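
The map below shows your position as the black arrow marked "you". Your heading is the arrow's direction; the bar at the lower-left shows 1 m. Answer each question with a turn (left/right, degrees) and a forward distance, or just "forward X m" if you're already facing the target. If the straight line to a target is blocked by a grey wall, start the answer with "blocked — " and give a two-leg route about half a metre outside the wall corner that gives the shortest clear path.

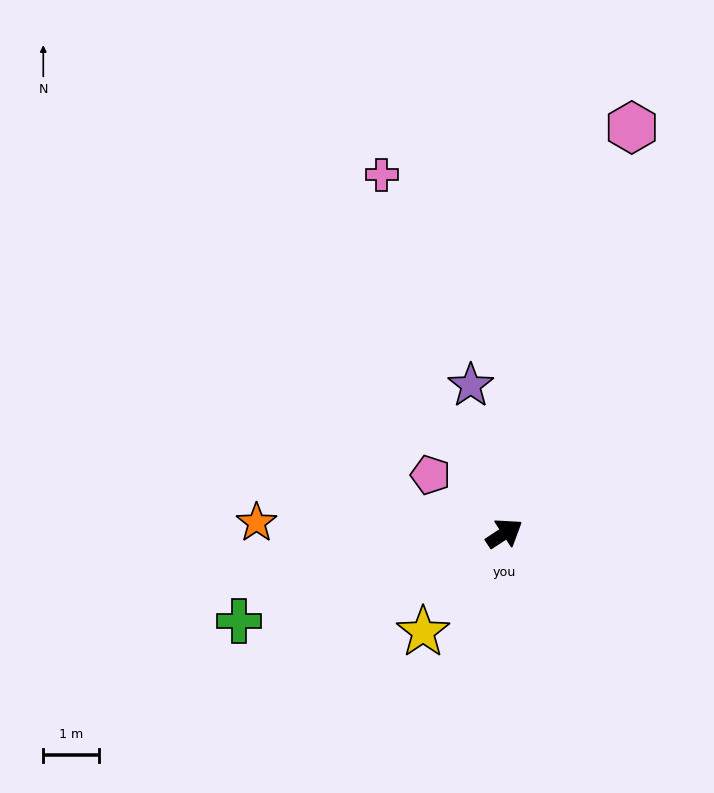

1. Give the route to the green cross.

turn left 165°, forward 5.1 m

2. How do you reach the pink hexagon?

turn left 39°, forward 7.7 m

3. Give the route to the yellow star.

turn right 163°, forward 2.3 m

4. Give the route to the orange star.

turn left 144°, forward 4.5 m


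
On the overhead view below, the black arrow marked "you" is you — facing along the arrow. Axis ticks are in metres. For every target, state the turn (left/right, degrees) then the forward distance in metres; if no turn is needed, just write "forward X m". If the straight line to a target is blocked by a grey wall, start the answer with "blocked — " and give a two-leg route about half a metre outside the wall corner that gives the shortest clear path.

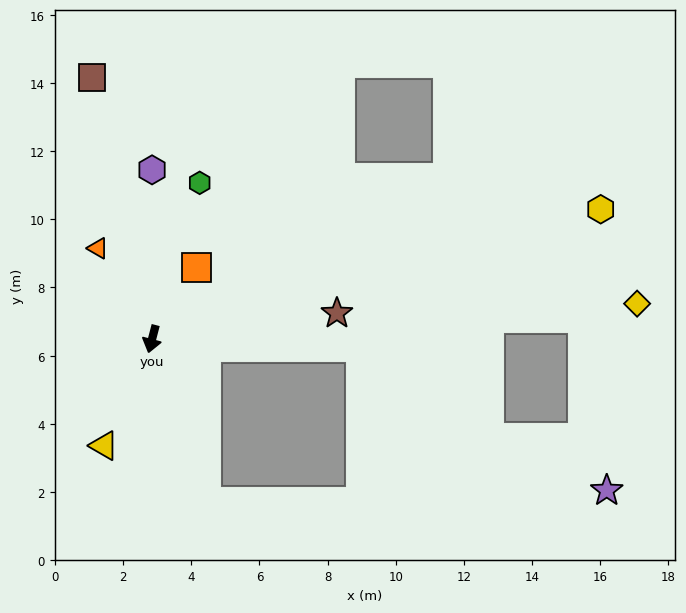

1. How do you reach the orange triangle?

turn right 135°, forward 3.1 m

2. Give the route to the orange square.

turn left 163°, forward 2.5 m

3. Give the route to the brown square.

turn right 152°, forward 7.9 m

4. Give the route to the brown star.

turn left 113°, forward 5.5 m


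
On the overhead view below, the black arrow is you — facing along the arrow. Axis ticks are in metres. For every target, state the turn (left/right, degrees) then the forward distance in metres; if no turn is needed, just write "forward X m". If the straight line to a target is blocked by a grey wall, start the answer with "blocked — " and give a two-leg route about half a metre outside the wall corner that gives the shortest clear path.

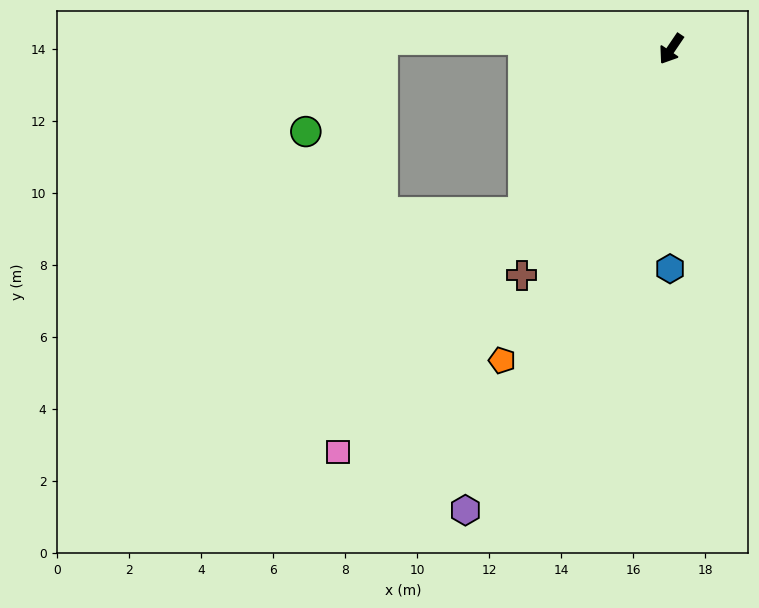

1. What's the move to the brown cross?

forward 7.5 m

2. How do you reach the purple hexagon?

turn left 10°, forward 14.0 m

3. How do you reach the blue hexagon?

turn left 34°, forward 6.1 m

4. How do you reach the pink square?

turn right 5°, forward 14.5 m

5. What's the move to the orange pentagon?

turn left 6°, forward 9.8 m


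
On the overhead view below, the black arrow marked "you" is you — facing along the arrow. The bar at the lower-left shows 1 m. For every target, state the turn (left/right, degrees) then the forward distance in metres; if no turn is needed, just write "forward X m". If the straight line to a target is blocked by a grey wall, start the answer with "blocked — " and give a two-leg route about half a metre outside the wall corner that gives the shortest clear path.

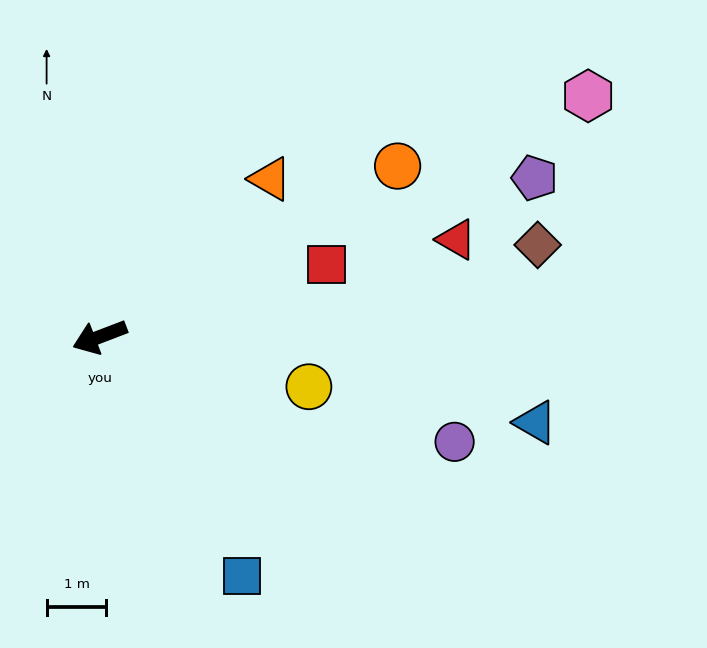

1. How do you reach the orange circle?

turn right 171°, forward 5.7 m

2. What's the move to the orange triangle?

turn right 158°, forward 3.9 m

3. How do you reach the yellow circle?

turn left 146°, forward 3.6 m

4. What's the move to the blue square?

turn left 100°, forward 4.7 m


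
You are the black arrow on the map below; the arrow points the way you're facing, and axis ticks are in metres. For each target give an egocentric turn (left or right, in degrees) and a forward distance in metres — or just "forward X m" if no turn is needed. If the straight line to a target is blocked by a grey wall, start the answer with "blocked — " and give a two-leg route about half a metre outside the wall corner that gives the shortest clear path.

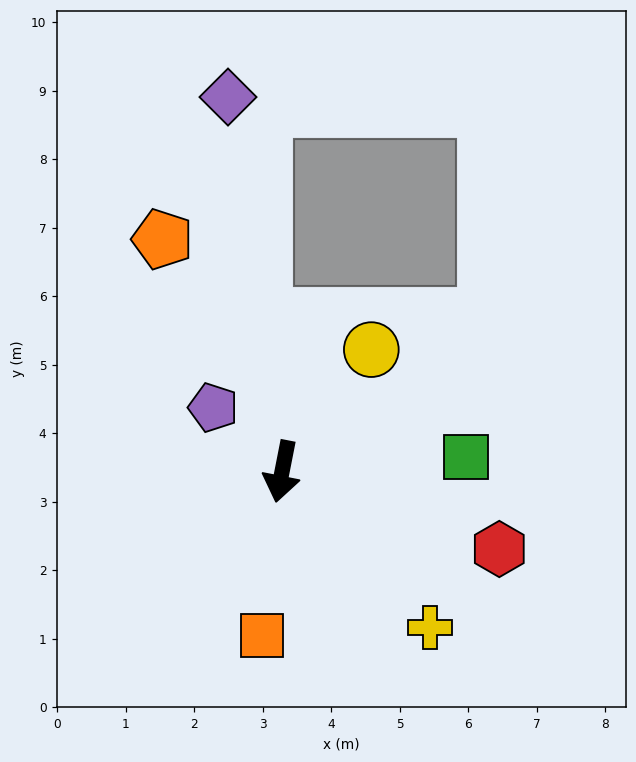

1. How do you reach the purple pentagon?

turn right 122°, forward 1.4 m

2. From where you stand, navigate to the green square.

turn left 106°, forward 2.7 m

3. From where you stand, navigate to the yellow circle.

turn left 155°, forward 2.2 m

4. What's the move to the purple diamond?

turn right 161°, forward 5.5 m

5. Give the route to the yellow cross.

turn left 55°, forward 3.1 m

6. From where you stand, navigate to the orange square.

turn left 4°, forward 2.4 m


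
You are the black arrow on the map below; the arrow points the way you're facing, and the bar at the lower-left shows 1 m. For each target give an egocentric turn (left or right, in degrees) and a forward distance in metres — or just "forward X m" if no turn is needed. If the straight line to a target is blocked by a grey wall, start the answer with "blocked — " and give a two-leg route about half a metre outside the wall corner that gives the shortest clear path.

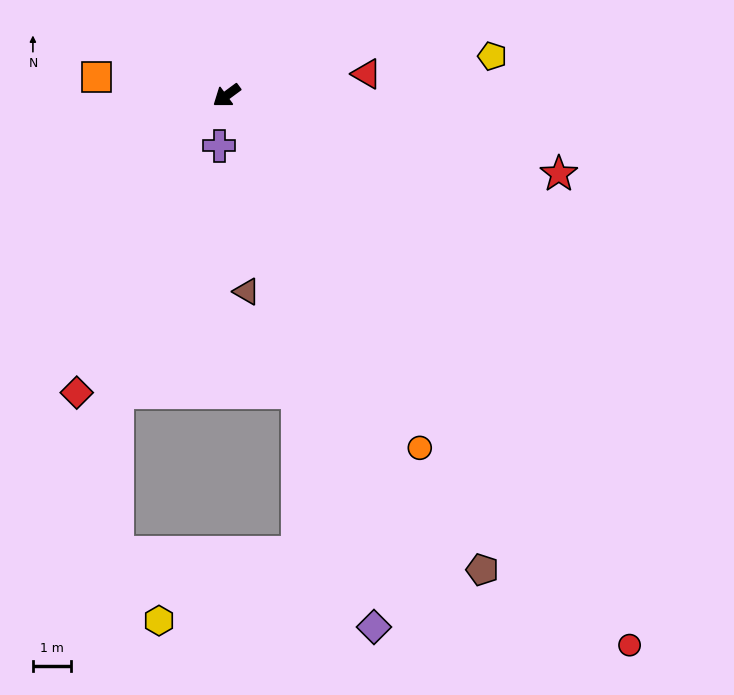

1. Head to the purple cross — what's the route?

turn left 45°, forward 1.3 m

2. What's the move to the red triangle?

turn left 152°, forward 3.7 m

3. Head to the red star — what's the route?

turn left 130°, forward 8.9 m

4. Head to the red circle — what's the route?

turn left 90°, forward 17.7 m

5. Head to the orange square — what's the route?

turn right 44°, forward 3.4 m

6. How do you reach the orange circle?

turn left 82°, forward 10.5 m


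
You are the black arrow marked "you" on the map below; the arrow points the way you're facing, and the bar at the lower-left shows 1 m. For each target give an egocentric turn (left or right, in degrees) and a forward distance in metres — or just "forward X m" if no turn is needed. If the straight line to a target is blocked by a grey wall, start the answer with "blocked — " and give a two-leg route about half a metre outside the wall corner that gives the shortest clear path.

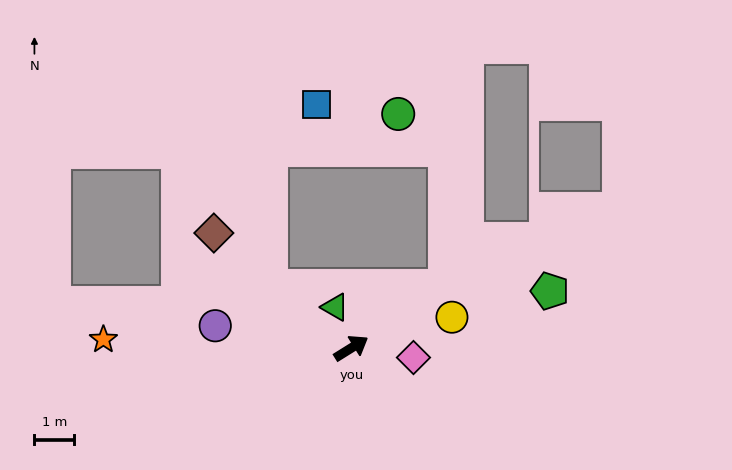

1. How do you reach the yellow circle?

turn right 15°, forward 2.6 m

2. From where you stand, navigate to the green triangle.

turn left 80°, forward 1.1 m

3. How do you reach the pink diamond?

turn right 41°, forward 1.6 m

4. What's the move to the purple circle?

turn left 139°, forward 3.5 m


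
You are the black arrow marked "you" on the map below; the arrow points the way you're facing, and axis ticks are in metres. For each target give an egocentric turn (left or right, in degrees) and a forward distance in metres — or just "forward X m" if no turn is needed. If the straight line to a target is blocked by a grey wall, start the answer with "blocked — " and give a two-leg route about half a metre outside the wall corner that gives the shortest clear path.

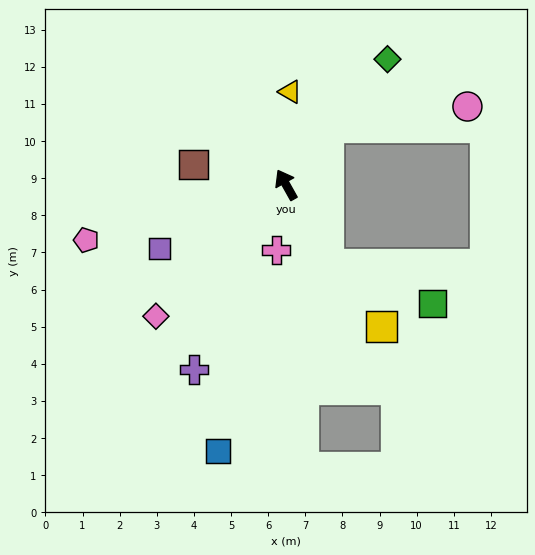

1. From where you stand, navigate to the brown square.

turn left 49°, forward 2.6 m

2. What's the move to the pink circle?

blocked — turn right 65°, forward 1.9 m, then turn right 46°, forward 3.8 m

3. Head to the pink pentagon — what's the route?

turn left 76°, forward 5.6 m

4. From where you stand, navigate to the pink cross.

turn left 142°, forward 1.8 m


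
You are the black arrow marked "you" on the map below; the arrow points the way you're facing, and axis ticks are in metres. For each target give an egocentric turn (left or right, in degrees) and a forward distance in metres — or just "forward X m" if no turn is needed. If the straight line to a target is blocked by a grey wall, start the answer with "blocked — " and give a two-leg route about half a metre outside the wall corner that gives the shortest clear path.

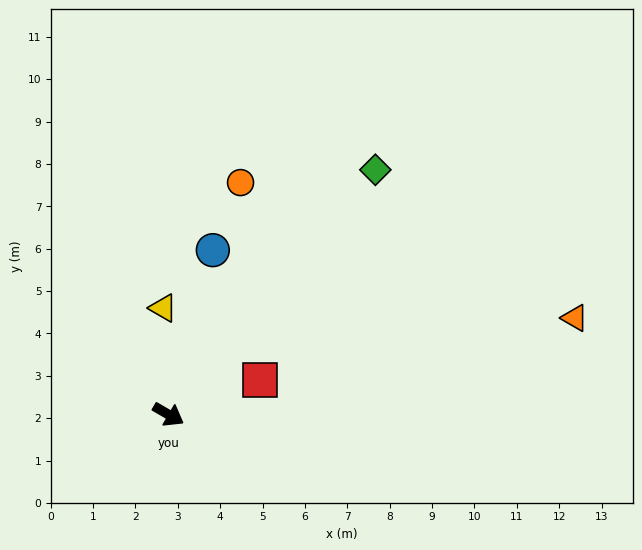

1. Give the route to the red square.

turn left 51°, forward 2.3 m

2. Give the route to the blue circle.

turn left 105°, forward 4.0 m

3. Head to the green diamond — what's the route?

turn left 80°, forward 7.6 m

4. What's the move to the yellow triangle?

turn left 123°, forward 2.5 m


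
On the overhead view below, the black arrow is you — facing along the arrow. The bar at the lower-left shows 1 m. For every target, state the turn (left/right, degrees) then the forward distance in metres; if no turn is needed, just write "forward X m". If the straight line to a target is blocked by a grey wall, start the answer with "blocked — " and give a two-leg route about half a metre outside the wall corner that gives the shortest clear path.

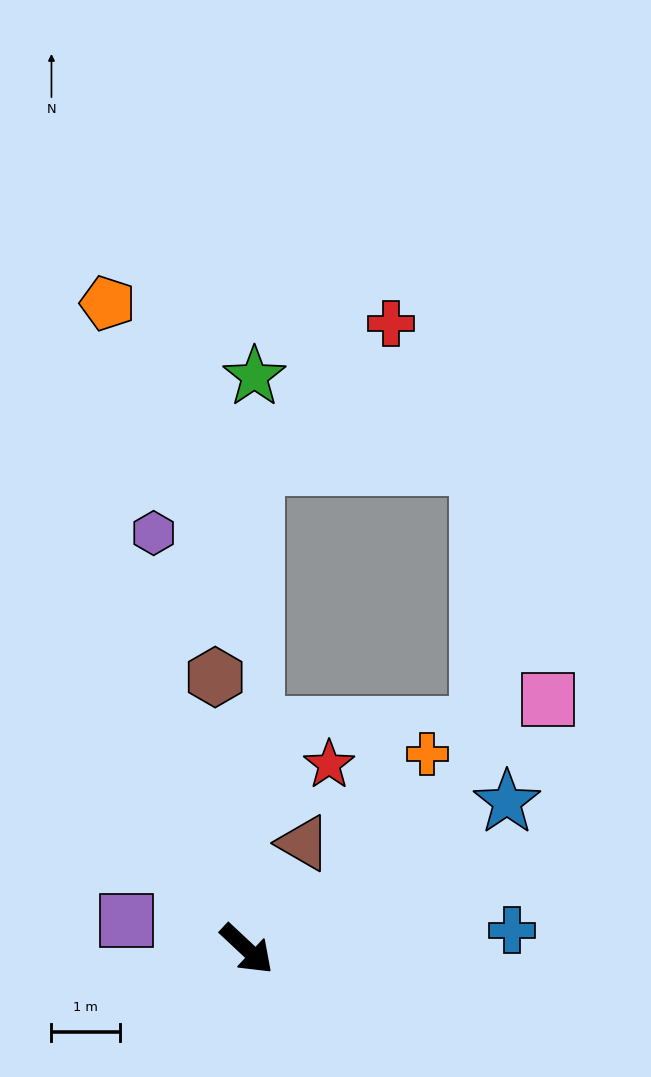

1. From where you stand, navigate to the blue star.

turn left 73°, forward 4.4 m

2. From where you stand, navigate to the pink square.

turn left 83°, forward 5.7 m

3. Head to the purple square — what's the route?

turn right 150°, forward 1.8 m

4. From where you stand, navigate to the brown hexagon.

turn left 140°, forward 4.0 m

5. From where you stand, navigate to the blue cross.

turn left 47°, forward 3.9 m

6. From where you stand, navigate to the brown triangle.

turn left 105°, forward 1.8 m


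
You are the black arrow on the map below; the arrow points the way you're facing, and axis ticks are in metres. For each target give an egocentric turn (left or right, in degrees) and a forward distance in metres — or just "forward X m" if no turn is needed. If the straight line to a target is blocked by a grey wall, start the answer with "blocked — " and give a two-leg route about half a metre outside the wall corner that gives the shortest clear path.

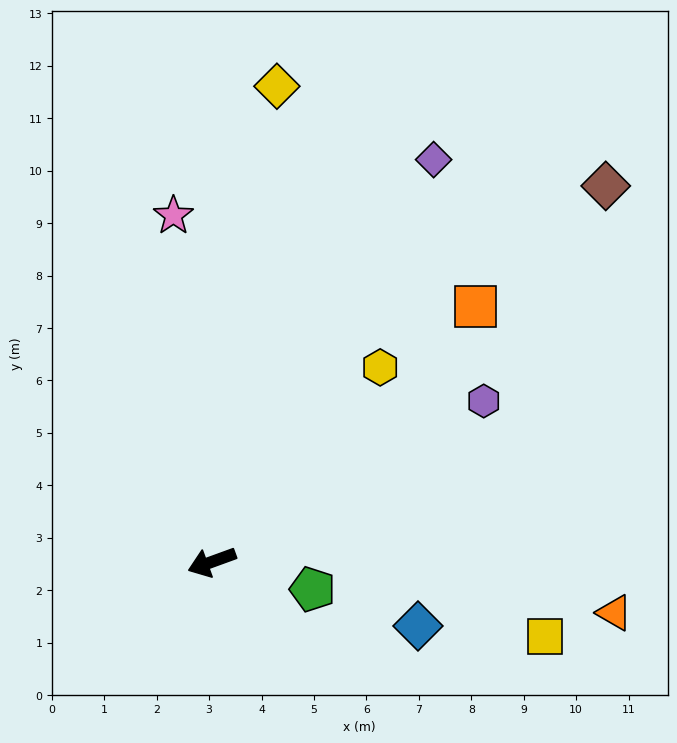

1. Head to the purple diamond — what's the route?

turn right 139°, forward 8.8 m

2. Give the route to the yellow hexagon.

turn right 151°, forward 4.9 m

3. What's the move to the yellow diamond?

turn right 118°, forward 9.2 m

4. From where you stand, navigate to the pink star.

turn right 104°, forward 6.6 m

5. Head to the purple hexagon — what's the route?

turn right 169°, forward 6.0 m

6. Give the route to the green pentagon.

turn left 145°, forward 2.0 m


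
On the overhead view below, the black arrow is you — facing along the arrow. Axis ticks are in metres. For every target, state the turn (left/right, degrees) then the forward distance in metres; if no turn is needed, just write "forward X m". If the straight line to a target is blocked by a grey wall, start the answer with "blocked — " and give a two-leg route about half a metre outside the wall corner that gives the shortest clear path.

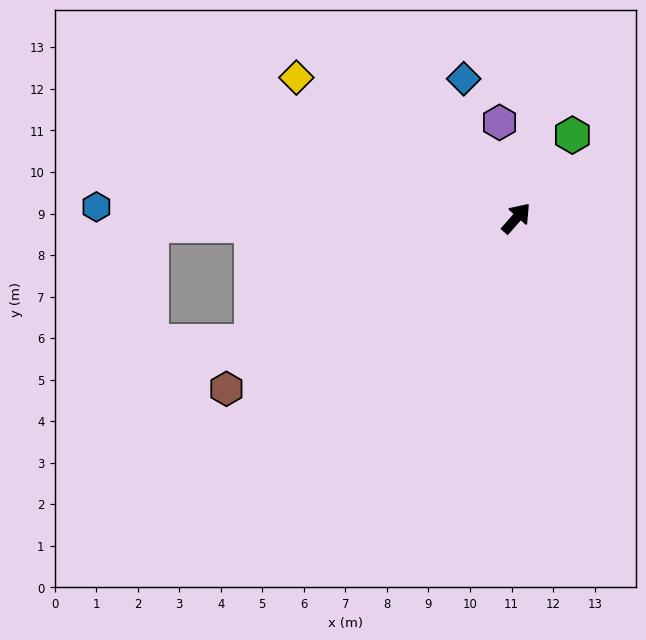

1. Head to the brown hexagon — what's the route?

turn left 162°, forward 8.1 m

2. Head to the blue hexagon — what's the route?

turn left 130°, forward 10.1 m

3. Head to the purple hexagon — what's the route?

turn left 51°, forward 2.3 m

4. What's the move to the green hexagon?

turn left 7°, forward 2.4 m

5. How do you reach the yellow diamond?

turn left 99°, forward 6.3 m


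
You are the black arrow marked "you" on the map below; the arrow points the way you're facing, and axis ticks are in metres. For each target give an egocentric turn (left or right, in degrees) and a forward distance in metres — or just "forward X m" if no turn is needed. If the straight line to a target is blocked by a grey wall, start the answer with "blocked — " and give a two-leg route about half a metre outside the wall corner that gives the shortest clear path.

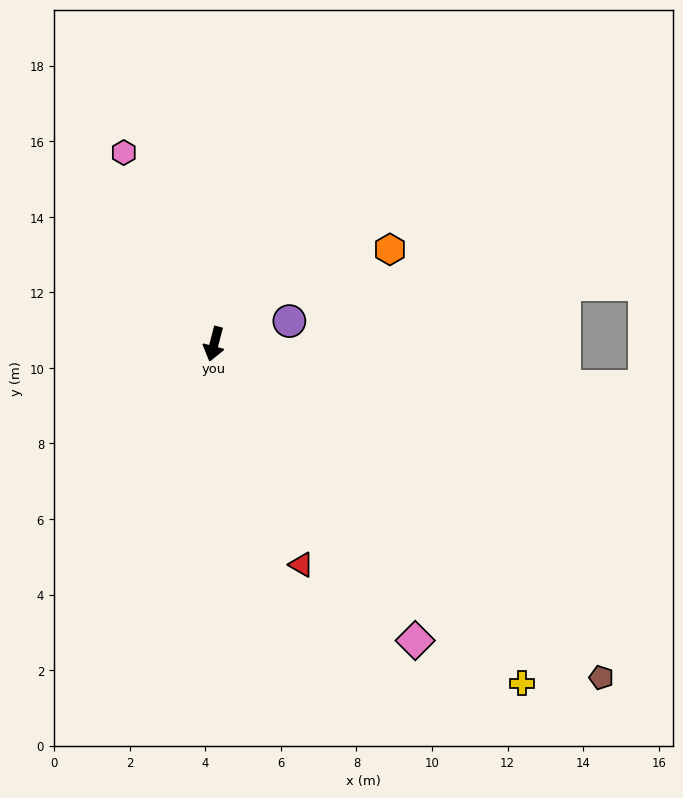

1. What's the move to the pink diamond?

turn left 49°, forward 9.5 m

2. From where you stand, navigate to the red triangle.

turn left 36°, forward 6.3 m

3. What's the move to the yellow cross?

turn left 57°, forward 12.1 m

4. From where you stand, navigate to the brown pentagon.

turn left 64°, forward 13.5 m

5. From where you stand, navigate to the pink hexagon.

turn right 140°, forward 5.6 m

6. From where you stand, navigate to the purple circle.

turn left 122°, forward 2.1 m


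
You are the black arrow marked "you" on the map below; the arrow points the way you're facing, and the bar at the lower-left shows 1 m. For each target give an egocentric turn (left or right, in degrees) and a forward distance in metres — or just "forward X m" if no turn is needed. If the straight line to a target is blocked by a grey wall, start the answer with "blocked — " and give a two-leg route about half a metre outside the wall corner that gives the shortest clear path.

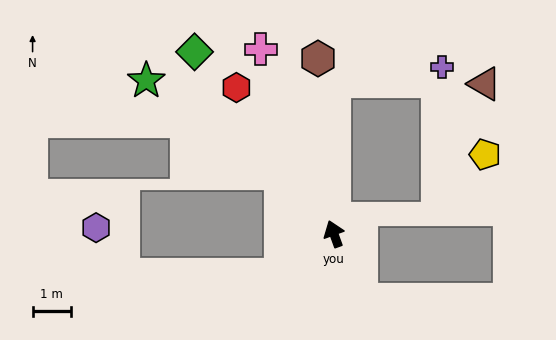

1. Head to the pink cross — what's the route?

forward 5.1 m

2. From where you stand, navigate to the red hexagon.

turn left 14°, forward 4.6 m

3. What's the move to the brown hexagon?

turn right 15°, forward 4.6 m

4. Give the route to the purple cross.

blocked — turn right 20°, forward 3.9 m, then turn right 82°, forward 2.8 m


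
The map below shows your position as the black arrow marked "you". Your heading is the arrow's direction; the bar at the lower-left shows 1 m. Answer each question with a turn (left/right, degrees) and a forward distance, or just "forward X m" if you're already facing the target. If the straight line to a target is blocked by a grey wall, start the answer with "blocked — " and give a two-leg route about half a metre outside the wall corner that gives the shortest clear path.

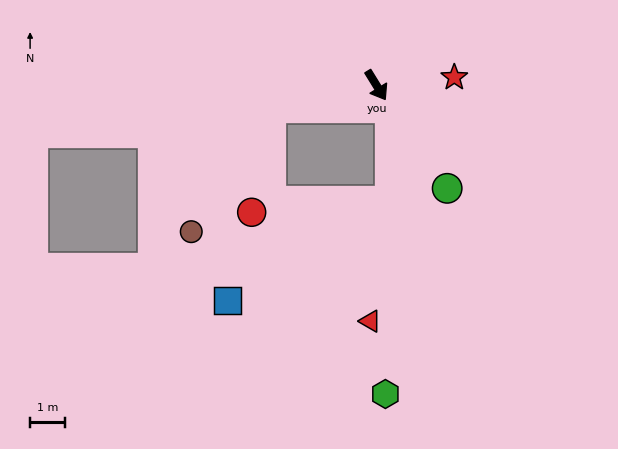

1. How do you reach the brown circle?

blocked — turn right 109°, forward 3.1 m, then turn left 44°, forward 4.2 m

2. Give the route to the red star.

turn left 64°, forward 2.2 m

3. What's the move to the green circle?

turn left 3°, forward 3.5 m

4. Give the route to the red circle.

blocked — turn right 109°, forward 3.1 m, then turn left 67°, forward 3.0 m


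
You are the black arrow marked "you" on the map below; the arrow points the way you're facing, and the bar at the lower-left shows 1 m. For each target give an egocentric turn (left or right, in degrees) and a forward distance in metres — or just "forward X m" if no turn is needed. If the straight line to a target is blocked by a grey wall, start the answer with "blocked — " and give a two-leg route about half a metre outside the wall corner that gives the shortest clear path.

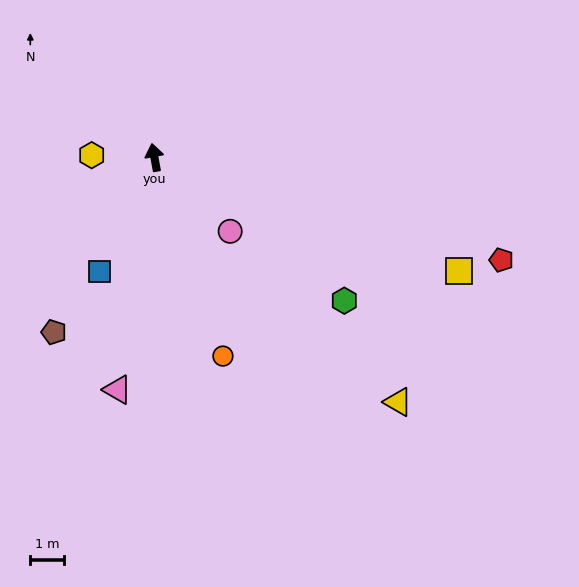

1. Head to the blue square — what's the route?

turn left 144°, forward 3.8 m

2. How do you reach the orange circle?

turn right 171°, forward 6.3 m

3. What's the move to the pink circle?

turn right 145°, forward 3.2 m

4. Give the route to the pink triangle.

turn left 161°, forward 7.0 m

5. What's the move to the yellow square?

turn right 121°, forward 9.7 m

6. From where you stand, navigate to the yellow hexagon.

turn left 78°, forward 1.9 m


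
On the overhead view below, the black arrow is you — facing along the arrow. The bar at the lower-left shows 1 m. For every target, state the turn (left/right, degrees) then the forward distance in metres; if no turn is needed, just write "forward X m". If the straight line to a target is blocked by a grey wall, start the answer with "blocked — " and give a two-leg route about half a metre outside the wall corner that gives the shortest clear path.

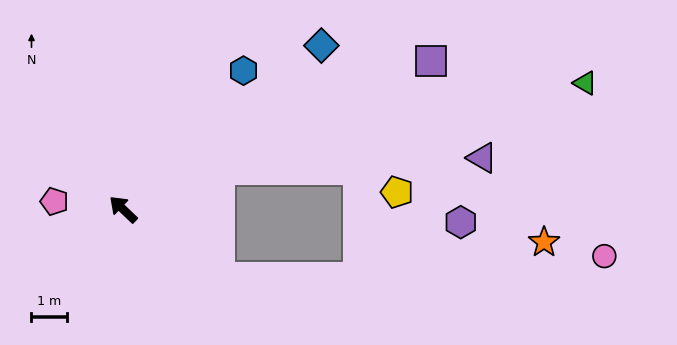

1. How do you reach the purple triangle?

blocked — turn right 114°, forward 2.9 m, then turn right 20°, forward 7.4 m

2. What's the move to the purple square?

turn right 111°, forward 9.6 m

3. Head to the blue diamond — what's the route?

turn right 97°, forward 7.2 m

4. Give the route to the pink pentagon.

turn left 37°, forward 1.9 m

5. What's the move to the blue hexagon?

turn right 87°, forward 5.1 m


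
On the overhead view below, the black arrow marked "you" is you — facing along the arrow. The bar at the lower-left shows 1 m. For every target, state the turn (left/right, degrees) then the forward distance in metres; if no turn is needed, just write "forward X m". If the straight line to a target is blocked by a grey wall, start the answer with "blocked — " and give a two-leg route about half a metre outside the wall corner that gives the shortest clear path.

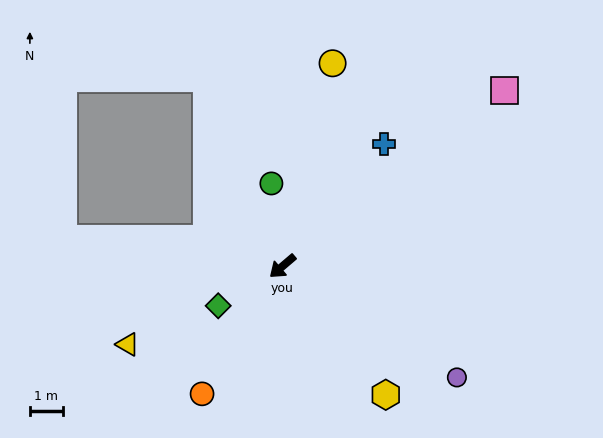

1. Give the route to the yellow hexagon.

turn left 88°, forward 5.0 m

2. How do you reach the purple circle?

turn left 107°, forward 6.2 m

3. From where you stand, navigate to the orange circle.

turn left 17°, forward 4.6 m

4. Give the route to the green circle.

turn right 123°, forward 2.5 m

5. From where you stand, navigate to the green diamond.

turn right 9°, forward 2.3 m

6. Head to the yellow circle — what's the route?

turn right 144°, forward 6.3 m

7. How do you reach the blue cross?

turn right 170°, forward 4.8 m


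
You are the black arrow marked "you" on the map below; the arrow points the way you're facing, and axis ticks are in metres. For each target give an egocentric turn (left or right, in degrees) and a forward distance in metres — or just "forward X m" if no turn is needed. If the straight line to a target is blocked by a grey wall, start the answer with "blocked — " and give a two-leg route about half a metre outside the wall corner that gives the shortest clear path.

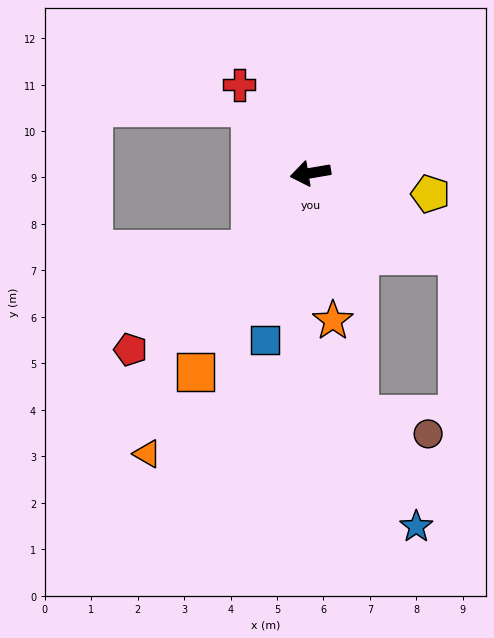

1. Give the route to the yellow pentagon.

turn left 161°, forward 2.6 m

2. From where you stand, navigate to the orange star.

turn left 89°, forward 3.2 m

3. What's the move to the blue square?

turn left 65°, forward 3.7 m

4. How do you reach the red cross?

turn right 61°, forward 2.4 m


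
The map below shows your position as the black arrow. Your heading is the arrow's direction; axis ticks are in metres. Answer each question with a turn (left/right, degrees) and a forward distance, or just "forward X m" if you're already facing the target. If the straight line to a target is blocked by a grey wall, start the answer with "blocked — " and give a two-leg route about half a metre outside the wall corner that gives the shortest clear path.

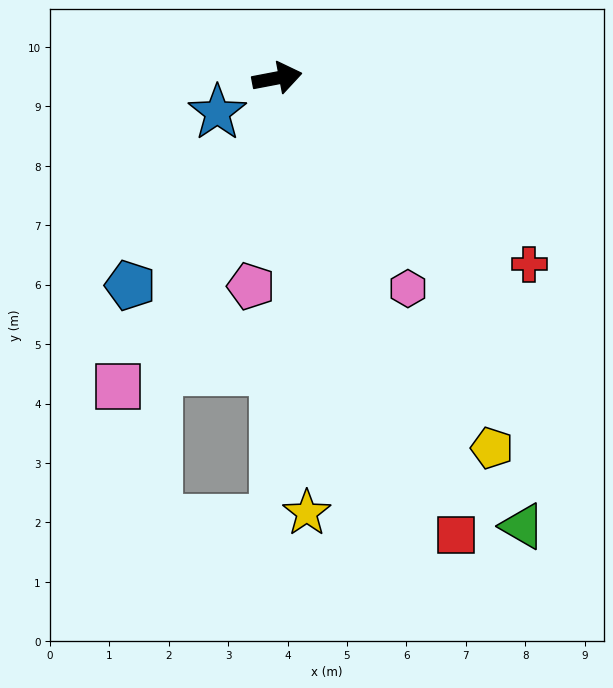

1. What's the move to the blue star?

turn right 161°, forward 1.2 m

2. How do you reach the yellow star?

turn right 97°, forward 7.3 m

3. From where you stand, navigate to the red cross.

turn right 47°, forward 5.3 m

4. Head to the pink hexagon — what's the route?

turn right 69°, forward 4.2 m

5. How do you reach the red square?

turn right 79°, forward 8.3 m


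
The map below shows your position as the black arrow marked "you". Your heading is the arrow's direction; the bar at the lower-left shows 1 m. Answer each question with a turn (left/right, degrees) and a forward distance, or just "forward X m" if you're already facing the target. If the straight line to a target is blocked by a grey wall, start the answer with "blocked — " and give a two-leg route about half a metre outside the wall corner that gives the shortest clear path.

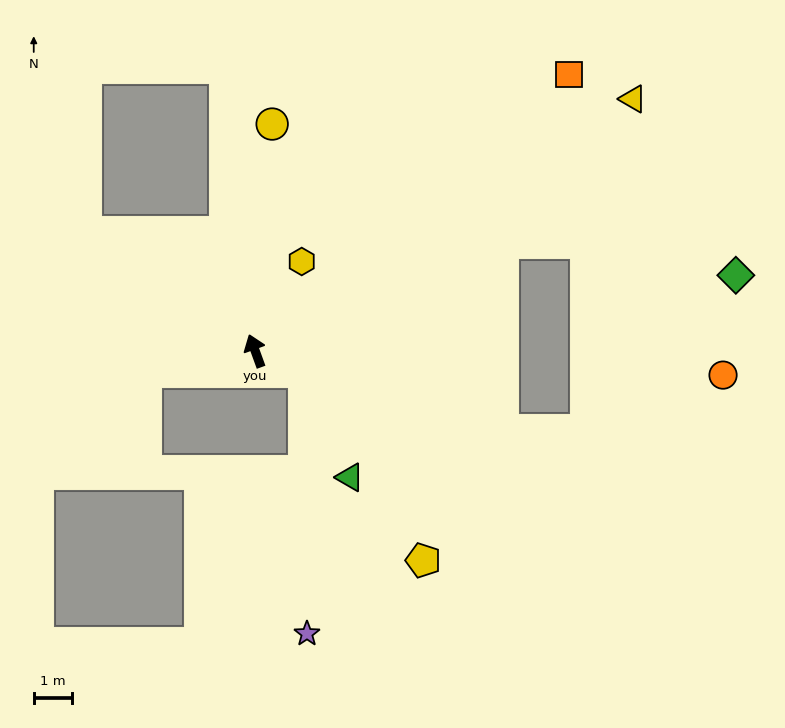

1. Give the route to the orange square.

turn right 69°, forward 10.8 m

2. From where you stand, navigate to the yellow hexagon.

turn right 48°, forward 2.6 m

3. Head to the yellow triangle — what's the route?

turn right 76°, forward 11.8 m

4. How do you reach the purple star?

blocked — turn right 133°, forward 1.4 m, then turn right 66°, forward 6.8 m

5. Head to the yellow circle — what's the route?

turn right 24°, forward 5.9 m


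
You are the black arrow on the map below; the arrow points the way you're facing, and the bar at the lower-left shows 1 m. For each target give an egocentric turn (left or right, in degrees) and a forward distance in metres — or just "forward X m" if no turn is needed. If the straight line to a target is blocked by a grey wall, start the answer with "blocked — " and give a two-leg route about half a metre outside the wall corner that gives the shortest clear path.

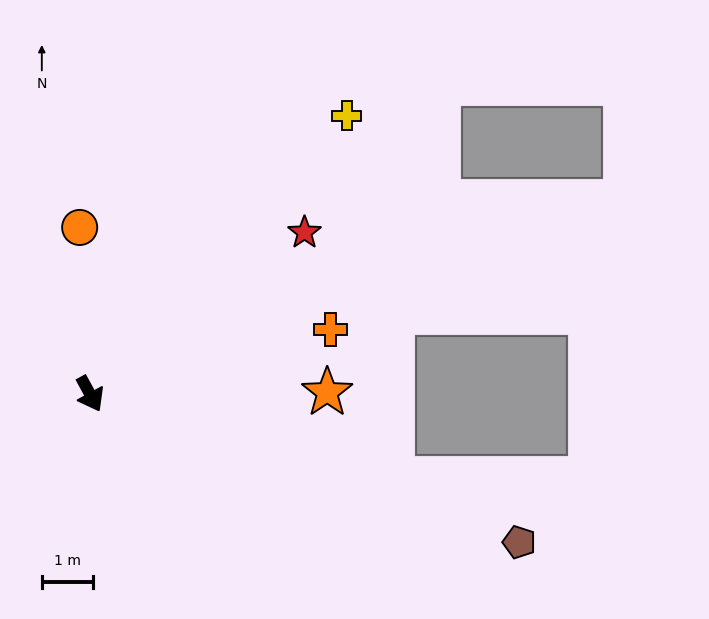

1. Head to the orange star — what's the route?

turn left 62°, forward 4.6 m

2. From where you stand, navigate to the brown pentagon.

turn left 42°, forward 8.9 m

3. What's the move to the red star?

turn left 98°, forward 5.3 m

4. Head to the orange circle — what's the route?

turn left 155°, forward 3.3 m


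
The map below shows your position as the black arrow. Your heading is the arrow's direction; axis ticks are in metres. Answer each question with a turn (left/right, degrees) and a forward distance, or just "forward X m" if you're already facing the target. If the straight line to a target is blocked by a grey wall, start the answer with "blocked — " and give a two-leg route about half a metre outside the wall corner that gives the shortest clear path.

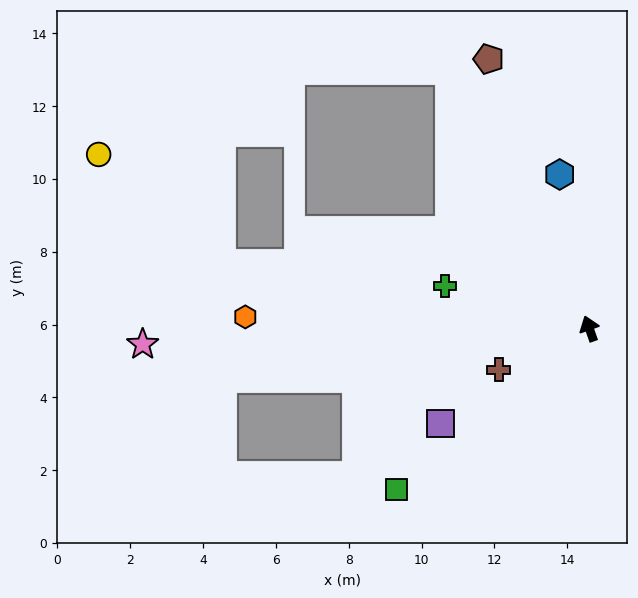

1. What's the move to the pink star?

turn left 73°, forward 12.3 m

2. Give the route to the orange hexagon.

turn left 69°, forward 9.5 m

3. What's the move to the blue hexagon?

turn right 8°, forward 4.3 m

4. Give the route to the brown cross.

turn left 95°, forward 2.7 m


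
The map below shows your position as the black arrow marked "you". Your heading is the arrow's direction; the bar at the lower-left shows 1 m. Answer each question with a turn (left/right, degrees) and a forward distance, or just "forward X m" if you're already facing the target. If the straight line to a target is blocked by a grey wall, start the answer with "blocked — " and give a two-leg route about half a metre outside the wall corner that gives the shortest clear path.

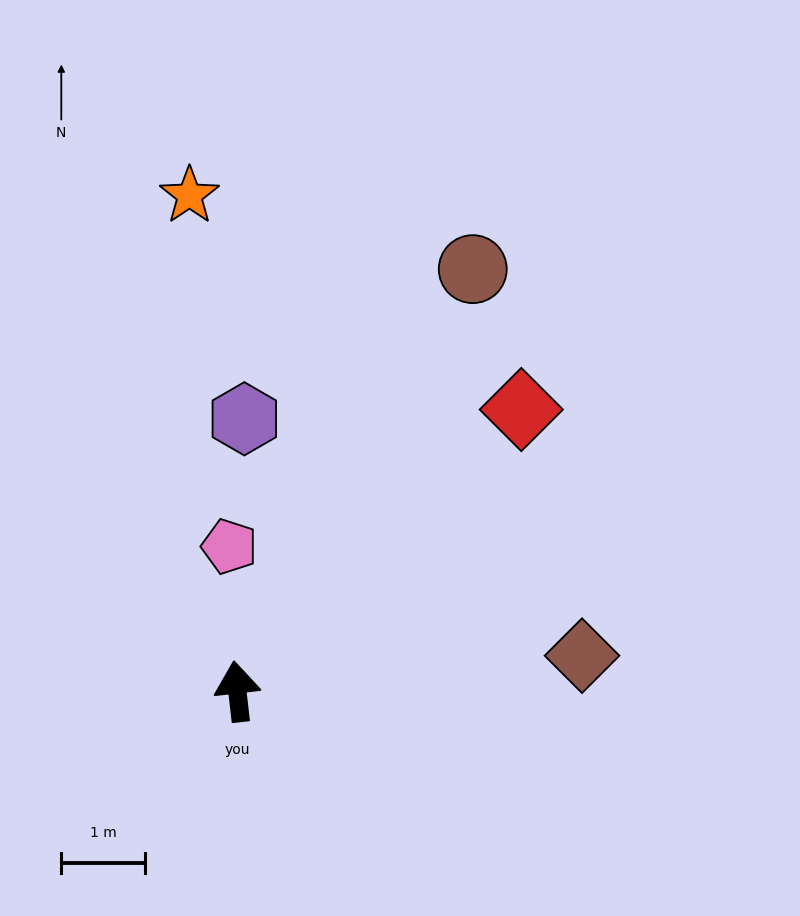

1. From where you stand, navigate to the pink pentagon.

turn right 3°, forward 1.7 m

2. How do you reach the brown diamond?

turn right 91°, forward 4.1 m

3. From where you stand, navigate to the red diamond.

turn right 52°, forward 4.8 m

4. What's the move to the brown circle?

turn right 36°, forward 5.8 m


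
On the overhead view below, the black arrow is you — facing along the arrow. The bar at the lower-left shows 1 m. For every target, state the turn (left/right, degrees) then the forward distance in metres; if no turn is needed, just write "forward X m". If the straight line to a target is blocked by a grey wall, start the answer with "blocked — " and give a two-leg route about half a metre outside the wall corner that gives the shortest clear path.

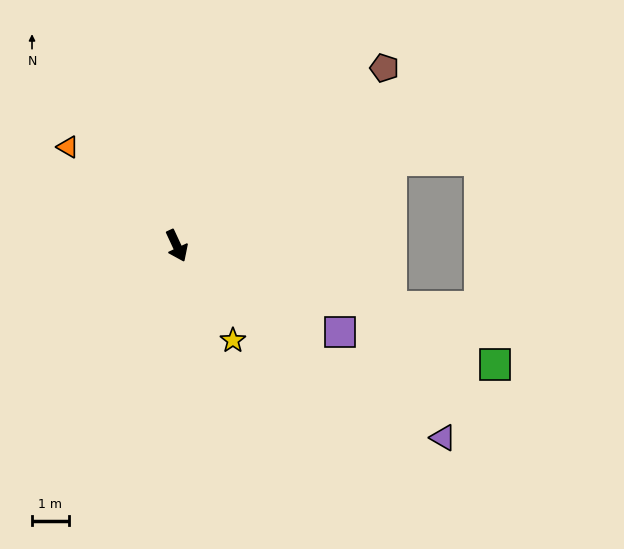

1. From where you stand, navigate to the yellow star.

turn left 6°, forward 3.0 m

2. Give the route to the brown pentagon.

turn left 106°, forward 7.5 m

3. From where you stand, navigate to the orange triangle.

turn right 157°, forward 4.0 m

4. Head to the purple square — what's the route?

turn left 37°, forward 5.0 m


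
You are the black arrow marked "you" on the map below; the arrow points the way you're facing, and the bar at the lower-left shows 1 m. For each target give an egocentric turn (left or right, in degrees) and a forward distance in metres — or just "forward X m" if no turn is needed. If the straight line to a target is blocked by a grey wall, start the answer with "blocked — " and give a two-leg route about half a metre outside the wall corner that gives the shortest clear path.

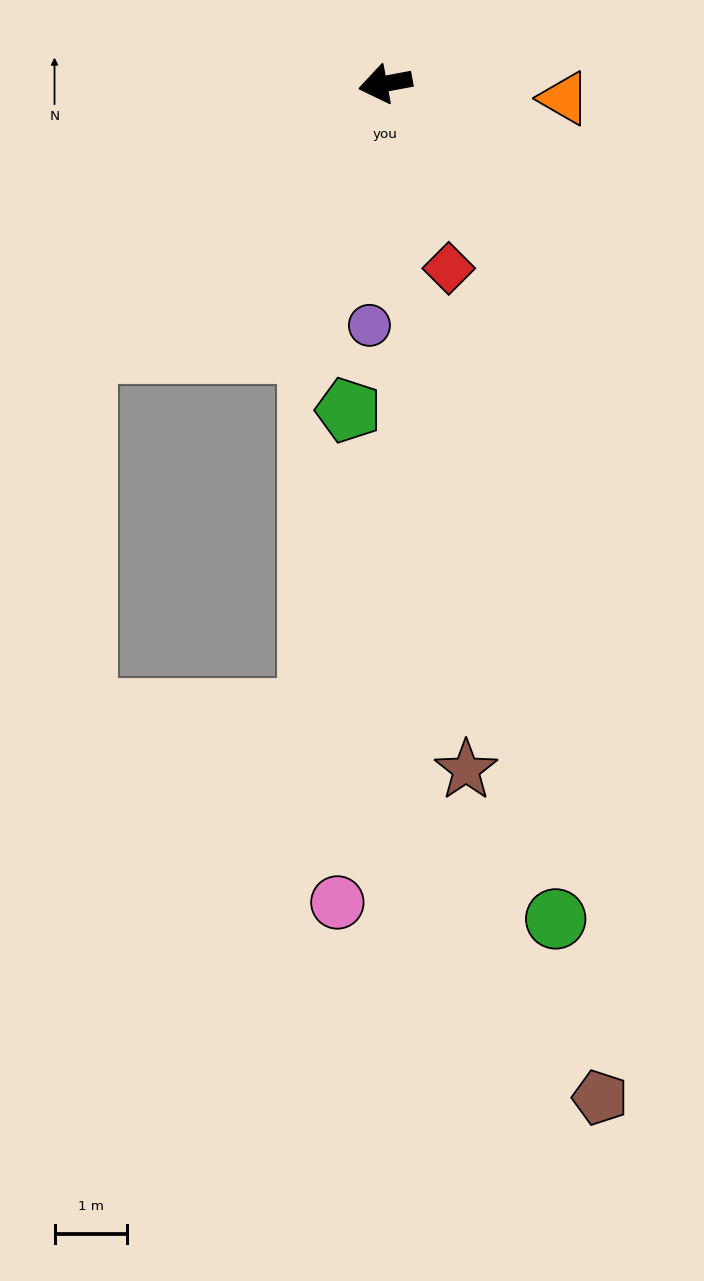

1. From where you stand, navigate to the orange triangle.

turn left 165°, forward 2.5 m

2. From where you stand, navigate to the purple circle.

turn left 76°, forward 3.3 m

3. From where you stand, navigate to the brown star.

turn left 86°, forward 9.5 m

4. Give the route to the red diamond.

turn left 98°, forward 2.7 m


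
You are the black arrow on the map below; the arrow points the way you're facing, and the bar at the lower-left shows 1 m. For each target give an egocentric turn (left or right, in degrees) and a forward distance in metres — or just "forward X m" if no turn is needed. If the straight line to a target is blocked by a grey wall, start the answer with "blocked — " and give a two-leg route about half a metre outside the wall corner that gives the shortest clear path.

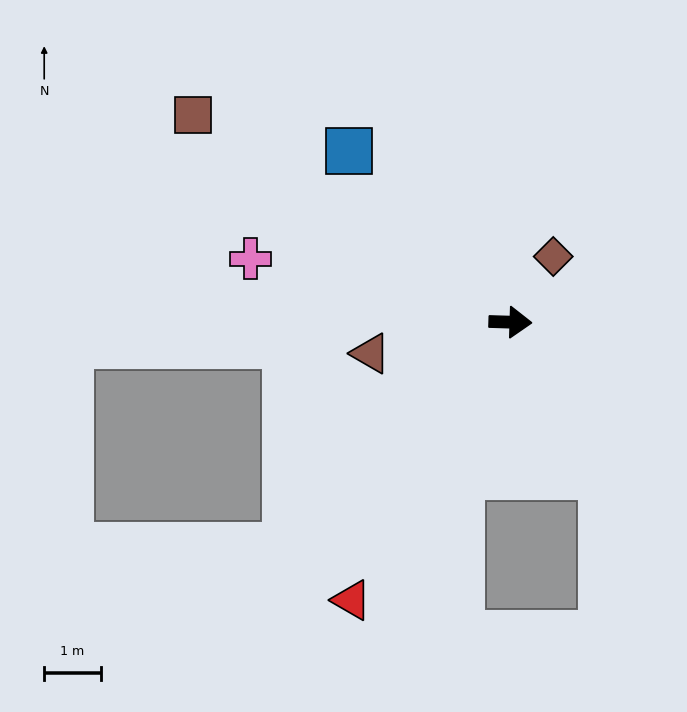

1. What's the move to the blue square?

turn left 135°, forward 4.1 m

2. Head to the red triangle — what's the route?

turn right 118°, forward 5.6 m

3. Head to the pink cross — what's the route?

turn left 168°, forward 4.7 m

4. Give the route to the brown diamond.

turn left 59°, forward 1.4 m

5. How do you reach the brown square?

turn left 149°, forward 6.7 m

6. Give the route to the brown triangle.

turn right 166°, forward 2.5 m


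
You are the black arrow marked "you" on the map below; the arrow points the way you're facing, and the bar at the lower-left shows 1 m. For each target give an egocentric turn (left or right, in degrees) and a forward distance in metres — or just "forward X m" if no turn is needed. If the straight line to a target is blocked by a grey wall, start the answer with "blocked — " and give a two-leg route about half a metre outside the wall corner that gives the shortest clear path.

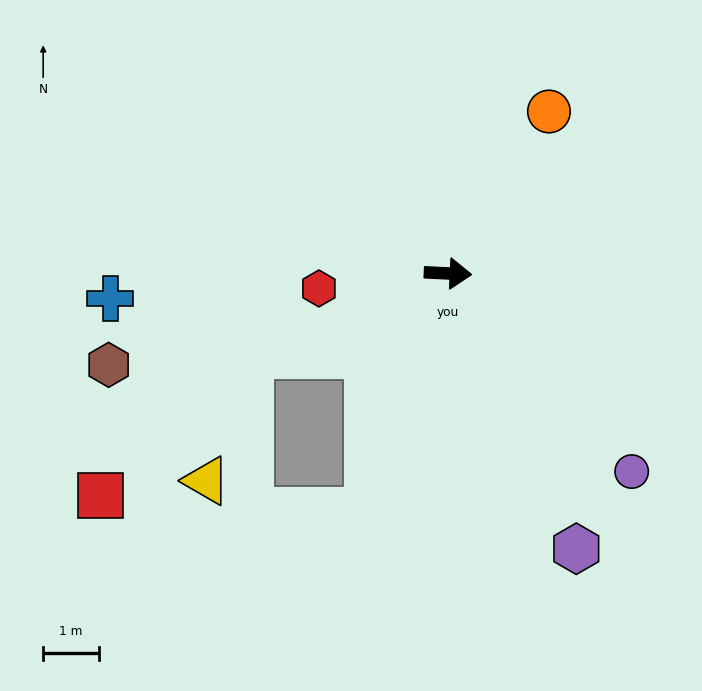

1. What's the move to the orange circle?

turn left 61°, forward 3.4 m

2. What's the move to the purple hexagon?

turn right 62°, forward 5.4 m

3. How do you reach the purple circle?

turn right 44°, forward 4.8 m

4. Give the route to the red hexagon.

turn right 171°, forward 2.3 m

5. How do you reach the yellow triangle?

blocked — turn right 155°, forward 3.8 m, then turn left 49°, forward 2.4 m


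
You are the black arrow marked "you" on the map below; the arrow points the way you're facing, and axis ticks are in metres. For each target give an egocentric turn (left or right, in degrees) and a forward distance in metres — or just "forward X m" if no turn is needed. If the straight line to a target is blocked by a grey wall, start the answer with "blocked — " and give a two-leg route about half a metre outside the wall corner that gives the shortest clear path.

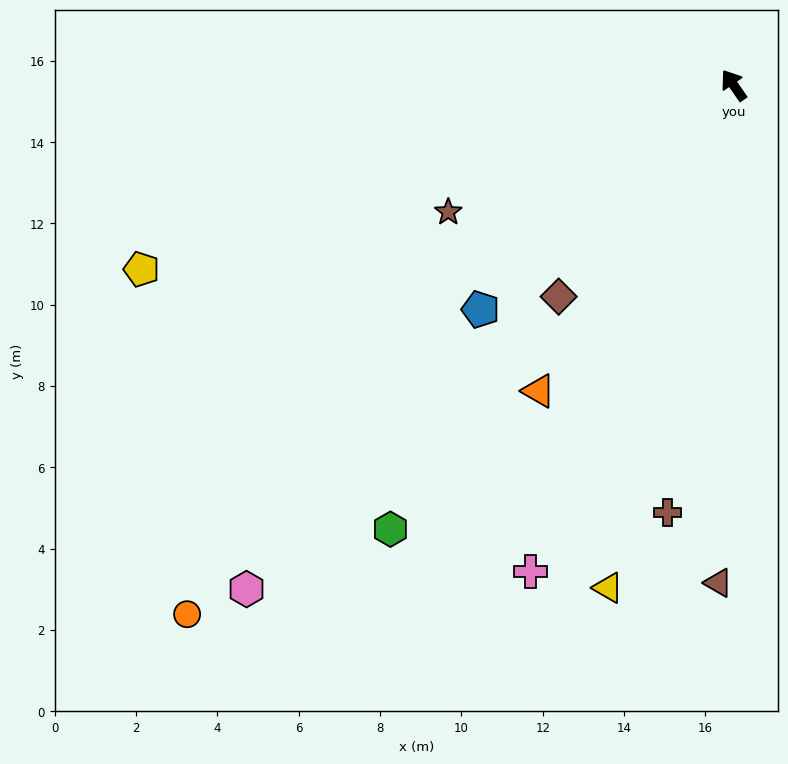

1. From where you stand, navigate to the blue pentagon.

turn left 97°, forward 8.3 m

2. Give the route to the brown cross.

turn left 136°, forward 10.6 m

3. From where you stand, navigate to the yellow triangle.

turn left 131°, forward 12.7 m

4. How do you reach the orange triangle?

turn left 113°, forward 8.9 m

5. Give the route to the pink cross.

turn left 123°, forward 13.0 m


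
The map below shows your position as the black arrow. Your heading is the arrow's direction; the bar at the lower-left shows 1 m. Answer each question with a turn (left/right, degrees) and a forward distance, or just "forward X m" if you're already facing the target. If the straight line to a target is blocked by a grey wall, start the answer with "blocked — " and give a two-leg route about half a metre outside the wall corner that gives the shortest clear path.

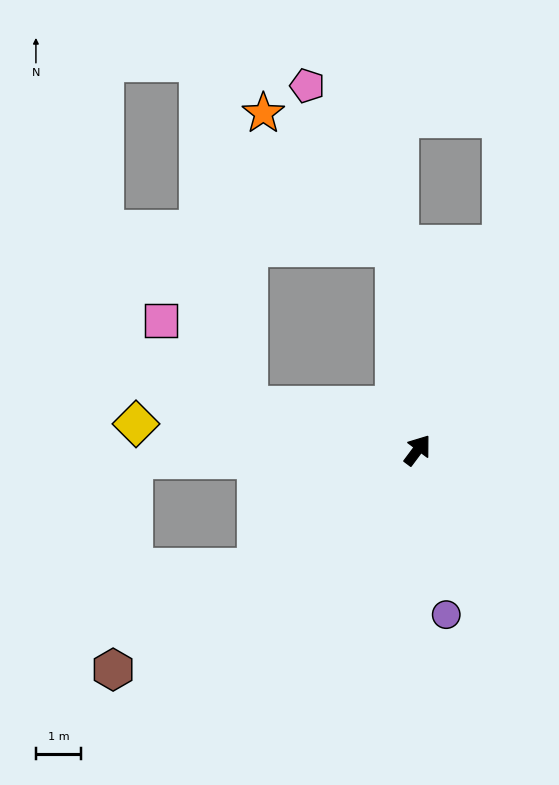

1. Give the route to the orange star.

blocked — turn left 43°, forward 4.5 m, then turn left 38°, forward 4.2 m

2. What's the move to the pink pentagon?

blocked — turn left 43°, forward 4.5 m, then turn left 22°, forward 4.1 m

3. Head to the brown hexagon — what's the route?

turn left 163°, forward 8.4 m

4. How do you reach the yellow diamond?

turn left 121°, forward 6.3 m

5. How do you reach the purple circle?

turn right 133°, forward 3.7 m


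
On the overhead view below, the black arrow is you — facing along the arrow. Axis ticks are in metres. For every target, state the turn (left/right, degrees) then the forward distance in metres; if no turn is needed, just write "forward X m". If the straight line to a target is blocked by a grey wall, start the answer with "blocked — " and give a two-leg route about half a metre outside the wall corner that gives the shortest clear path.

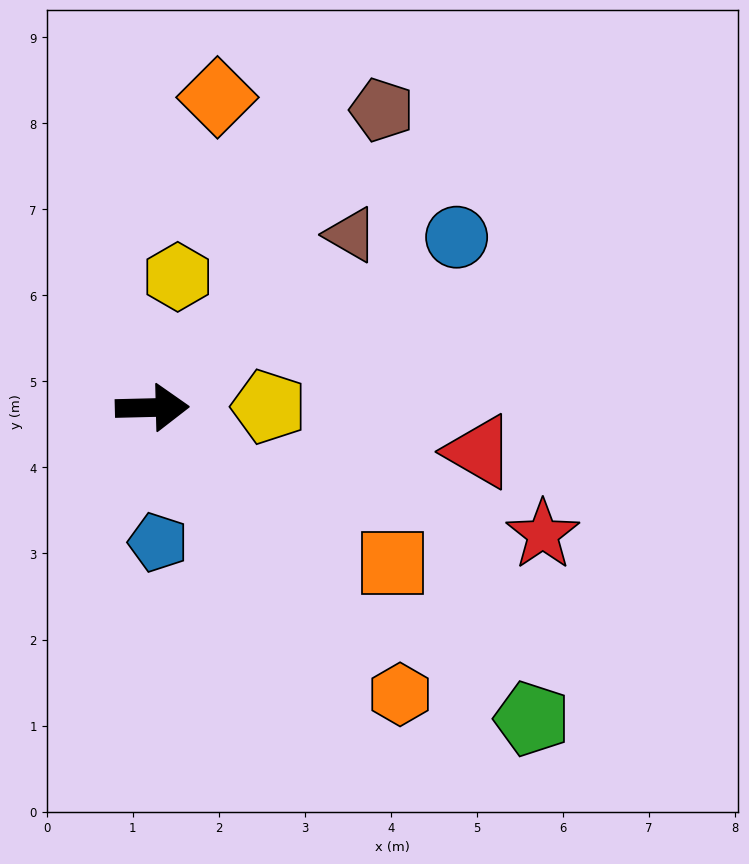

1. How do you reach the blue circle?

turn left 28°, forward 4.1 m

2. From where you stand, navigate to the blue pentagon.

turn right 89°, forward 1.6 m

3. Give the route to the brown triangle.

turn left 40°, forward 3.1 m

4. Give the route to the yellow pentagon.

forward 1.4 m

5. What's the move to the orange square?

turn right 34°, forward 3.3 m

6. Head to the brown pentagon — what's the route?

turn left 51°, forward 4.4 m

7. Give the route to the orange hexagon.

turn right 51°, forward 4.4 m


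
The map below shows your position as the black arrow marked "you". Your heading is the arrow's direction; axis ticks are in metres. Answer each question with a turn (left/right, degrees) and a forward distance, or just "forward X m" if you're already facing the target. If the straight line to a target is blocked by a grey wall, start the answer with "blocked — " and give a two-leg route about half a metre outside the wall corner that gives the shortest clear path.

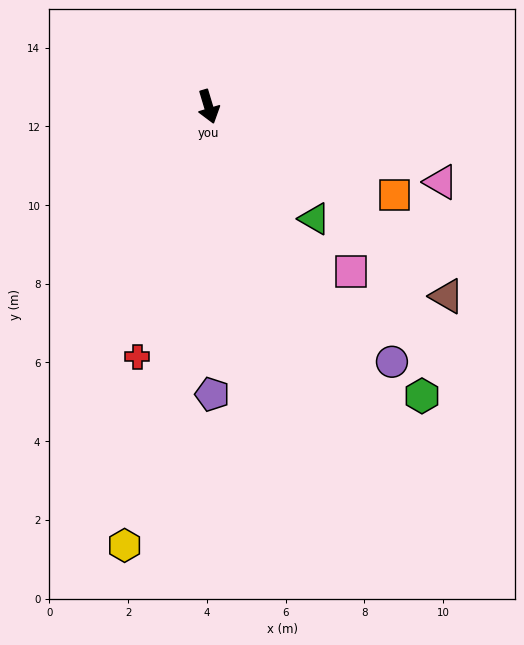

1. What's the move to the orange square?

turn left 48°, forward 5.2 m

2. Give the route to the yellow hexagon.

turn right 28°, forward 11.4 m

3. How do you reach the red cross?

turn right 33°, forward 6.6 m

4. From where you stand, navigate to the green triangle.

turn left 27°, forward 3.9 m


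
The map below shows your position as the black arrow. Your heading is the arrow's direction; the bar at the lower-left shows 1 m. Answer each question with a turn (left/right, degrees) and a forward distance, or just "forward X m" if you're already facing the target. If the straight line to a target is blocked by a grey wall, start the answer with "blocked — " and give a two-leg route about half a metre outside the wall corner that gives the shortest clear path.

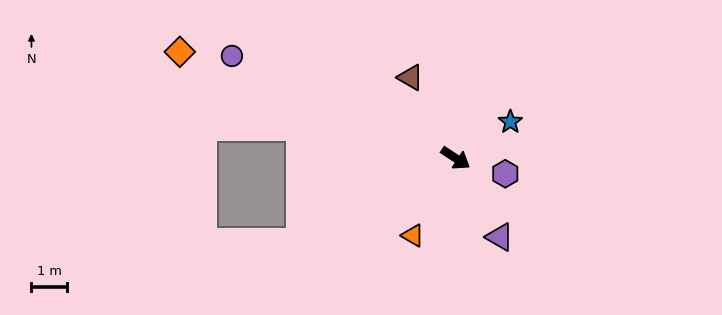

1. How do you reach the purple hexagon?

turn left 16°, forward 1.5 m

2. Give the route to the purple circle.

turn right 171°, forward 7.0 m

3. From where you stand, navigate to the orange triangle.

turn right 86°, forward 2.5 m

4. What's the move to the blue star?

turn left 67°, forward 1.9 m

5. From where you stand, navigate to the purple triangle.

turn right 28°, forward 2.6 m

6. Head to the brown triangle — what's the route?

turn left 152°, forward 2.6 m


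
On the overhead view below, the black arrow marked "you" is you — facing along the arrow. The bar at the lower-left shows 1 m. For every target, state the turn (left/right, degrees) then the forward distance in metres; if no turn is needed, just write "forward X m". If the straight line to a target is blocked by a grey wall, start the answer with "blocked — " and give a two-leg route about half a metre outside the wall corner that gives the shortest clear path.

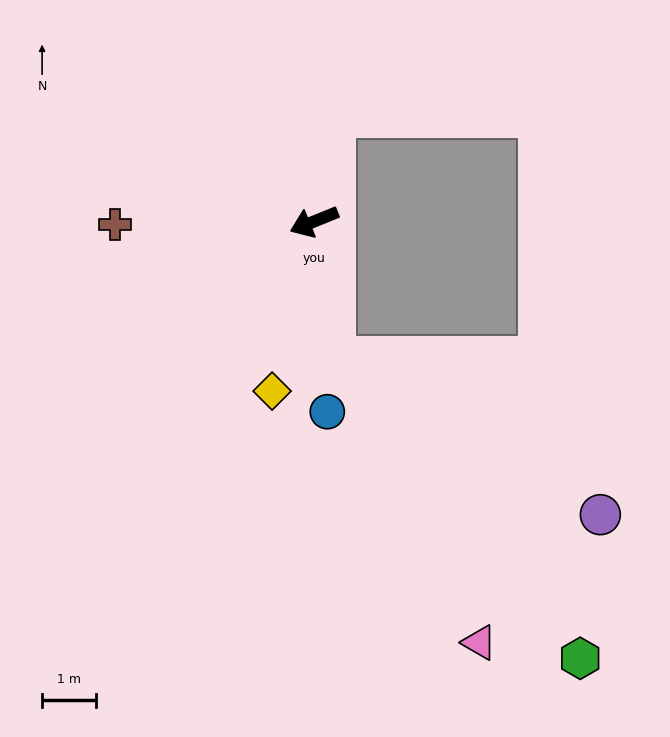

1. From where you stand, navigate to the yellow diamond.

turn left 54°, forward 3.3 m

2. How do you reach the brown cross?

turn right 21°, forward 3.7 m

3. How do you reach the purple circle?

blocked — turn left 76°, forward 2.6 m, then turn left 52°, forward 5.8 m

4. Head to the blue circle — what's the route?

turn left 72°, forward 3.6 m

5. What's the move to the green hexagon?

blocked — turn left 76°, forward 2.6 m, then turn left 31°, forward 7.3 m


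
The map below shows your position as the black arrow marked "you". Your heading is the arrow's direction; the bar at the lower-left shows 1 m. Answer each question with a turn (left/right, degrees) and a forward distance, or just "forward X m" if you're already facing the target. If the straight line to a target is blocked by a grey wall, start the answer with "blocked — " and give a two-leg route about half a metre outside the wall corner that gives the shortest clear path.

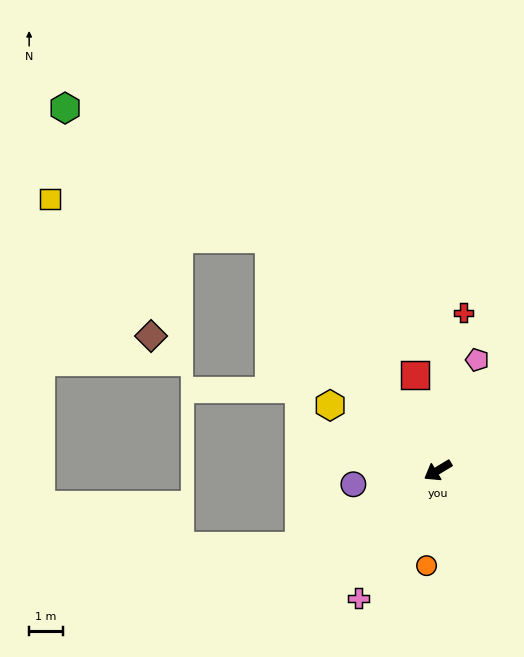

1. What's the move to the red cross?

turn right 130°, forward 4.7 m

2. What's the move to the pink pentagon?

turn right 141°, forward 3.5 m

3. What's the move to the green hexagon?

blocked — turn right 85°, forward 8.5 m, then turn left 21°, forward 7.2 m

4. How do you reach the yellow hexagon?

turn right 62°, forward 3.7 m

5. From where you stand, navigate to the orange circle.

turn left 52°, forward 2.8 m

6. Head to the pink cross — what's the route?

turn left 27°, forward 4.4 m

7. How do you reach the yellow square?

blocked — turn right 85°, forward 8.5 m, then turn left 44°, forward 6.6 m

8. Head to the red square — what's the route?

turn right 108°, forward 2.9 m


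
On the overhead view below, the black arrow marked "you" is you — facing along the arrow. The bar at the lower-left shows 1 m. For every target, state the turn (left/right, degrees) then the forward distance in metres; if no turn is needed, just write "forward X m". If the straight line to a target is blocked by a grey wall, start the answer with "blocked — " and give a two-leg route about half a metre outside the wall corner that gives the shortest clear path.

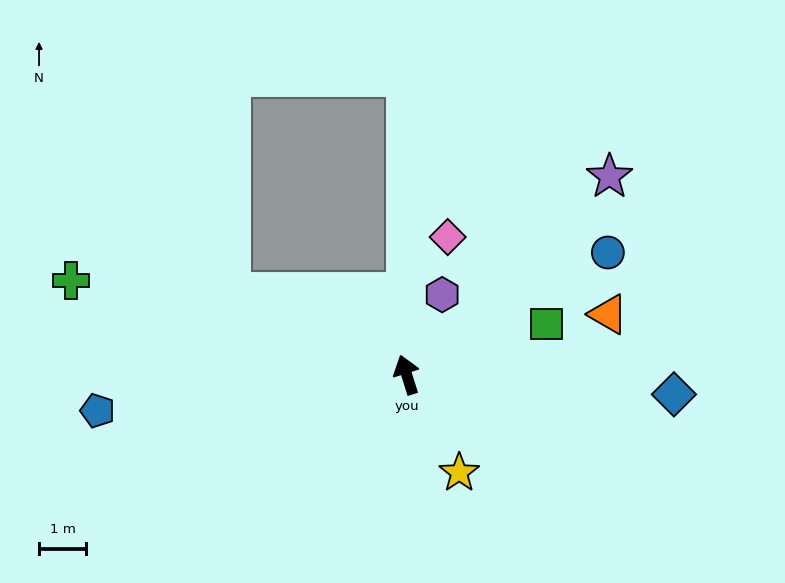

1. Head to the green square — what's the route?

turn right 88°, forward 3.1 m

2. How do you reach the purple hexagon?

turn right 41°, forward 1.9 m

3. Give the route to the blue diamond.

turn right 112°, forward 5.7 m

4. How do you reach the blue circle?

turn right 76°, forward 5.0 m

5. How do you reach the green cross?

turn left 57°, forward 7.4 m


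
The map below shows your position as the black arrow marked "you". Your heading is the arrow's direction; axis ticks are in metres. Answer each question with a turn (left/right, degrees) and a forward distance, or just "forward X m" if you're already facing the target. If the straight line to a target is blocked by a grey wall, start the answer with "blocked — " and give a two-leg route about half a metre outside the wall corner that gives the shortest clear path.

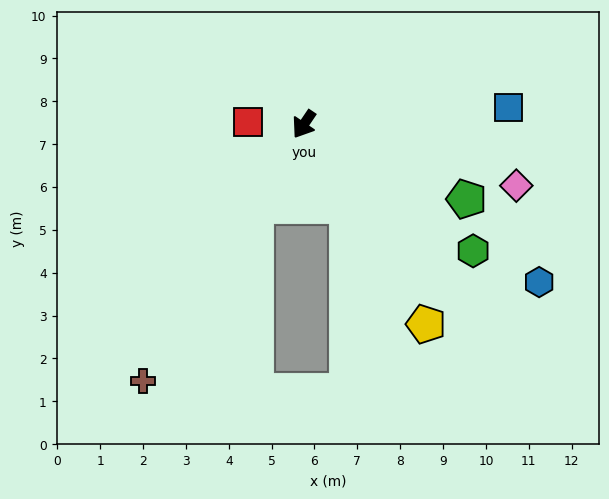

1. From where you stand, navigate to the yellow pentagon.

turn left 65°, forward 5.5 m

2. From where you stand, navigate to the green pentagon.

turn left 99°, forward 4.2 m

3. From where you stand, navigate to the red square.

turn right 59°, forward 1.3 m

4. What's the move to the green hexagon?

turn left 87°, forward 4.9 m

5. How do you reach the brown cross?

forward 7.1 m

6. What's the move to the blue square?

turn left 129°, forward 4.8 m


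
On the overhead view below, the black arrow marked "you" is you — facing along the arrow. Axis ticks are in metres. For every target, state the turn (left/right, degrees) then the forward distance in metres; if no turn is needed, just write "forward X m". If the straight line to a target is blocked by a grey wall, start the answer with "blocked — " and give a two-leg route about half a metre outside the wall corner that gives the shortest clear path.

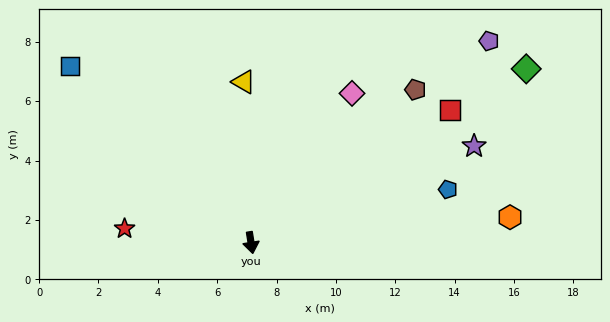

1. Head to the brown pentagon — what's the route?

turn left 124°, forward 7.6 m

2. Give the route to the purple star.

turn left 104°, forward 8.2 m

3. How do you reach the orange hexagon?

turn left 87°, forward 8.8 m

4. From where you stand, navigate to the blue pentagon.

turn left 96°, forward 6.9 m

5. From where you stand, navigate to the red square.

turn left 115°, forward 8.1 m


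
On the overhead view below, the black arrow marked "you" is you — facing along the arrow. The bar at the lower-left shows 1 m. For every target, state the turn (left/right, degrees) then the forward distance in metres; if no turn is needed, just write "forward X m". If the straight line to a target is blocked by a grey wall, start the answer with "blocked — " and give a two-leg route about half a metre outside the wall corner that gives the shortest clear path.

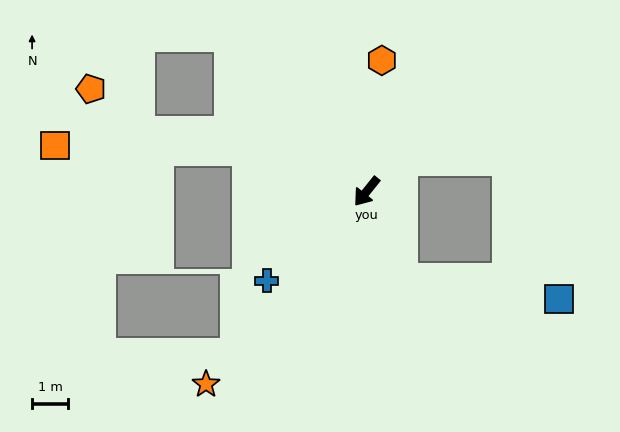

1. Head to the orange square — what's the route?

blocked — turn right 70°, forward 3.5 m, then turn left 17°, forward 5.3 m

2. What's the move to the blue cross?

turn right 9°, forward 3.7 m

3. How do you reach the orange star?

forward 6.9 m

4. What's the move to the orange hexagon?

turn right 148°, forward 3.6 m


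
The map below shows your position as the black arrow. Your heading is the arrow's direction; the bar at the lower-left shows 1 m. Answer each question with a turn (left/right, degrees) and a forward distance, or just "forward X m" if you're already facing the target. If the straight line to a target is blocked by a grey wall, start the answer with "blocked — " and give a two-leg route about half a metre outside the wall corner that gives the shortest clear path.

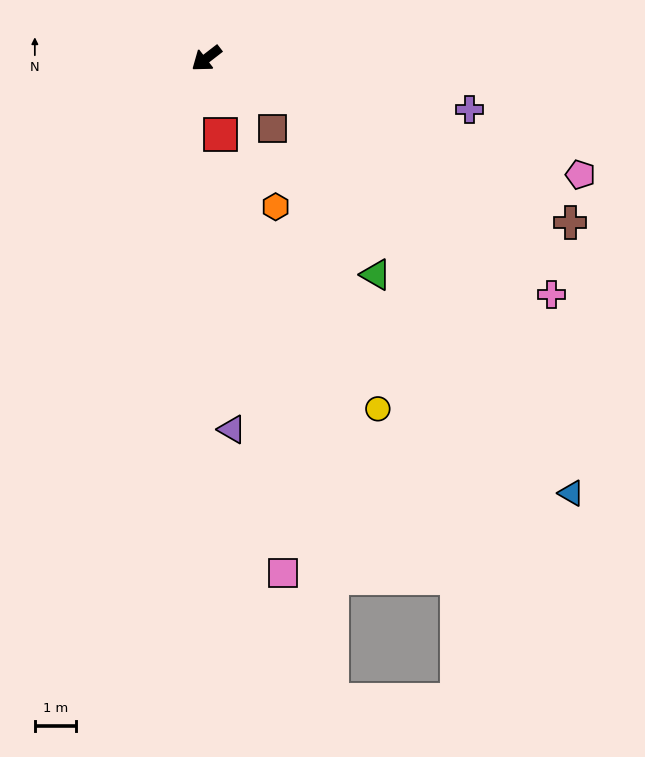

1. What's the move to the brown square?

turn left 96°, forward 2.4 m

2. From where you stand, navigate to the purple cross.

turn left 131°, forward 6.6 m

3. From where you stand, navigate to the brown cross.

turn left 118°, forward 9.8 m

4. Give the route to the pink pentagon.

turn left 125°, forward 9.6 m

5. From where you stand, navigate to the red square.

turn left 63°, forward 1.9 m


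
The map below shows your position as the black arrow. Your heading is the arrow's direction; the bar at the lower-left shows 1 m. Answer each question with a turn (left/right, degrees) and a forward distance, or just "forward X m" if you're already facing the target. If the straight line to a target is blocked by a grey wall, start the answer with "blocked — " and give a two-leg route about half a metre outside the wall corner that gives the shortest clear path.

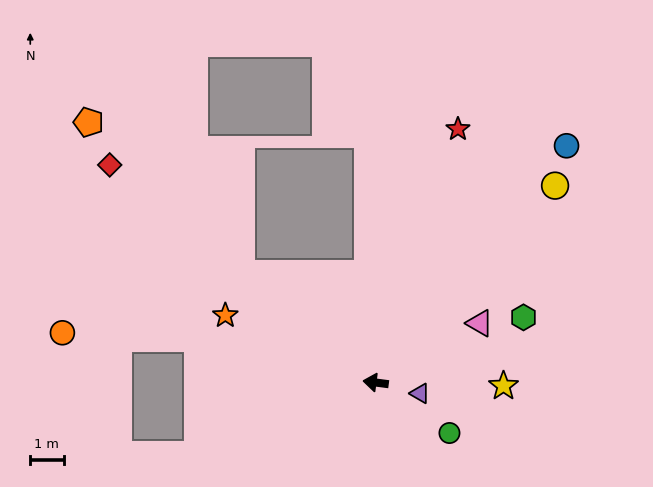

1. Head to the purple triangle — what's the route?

turn left 174°, forward 1.4 m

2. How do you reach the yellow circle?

turn right 125°, forward 8.0 m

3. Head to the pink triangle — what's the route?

turn right 143°, forward 3.6 m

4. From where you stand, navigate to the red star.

turn right 101°, forward 8.0 m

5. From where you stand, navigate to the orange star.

turn right 17°, forward 4.9 m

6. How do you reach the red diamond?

turn right 32°, forward 10.3 m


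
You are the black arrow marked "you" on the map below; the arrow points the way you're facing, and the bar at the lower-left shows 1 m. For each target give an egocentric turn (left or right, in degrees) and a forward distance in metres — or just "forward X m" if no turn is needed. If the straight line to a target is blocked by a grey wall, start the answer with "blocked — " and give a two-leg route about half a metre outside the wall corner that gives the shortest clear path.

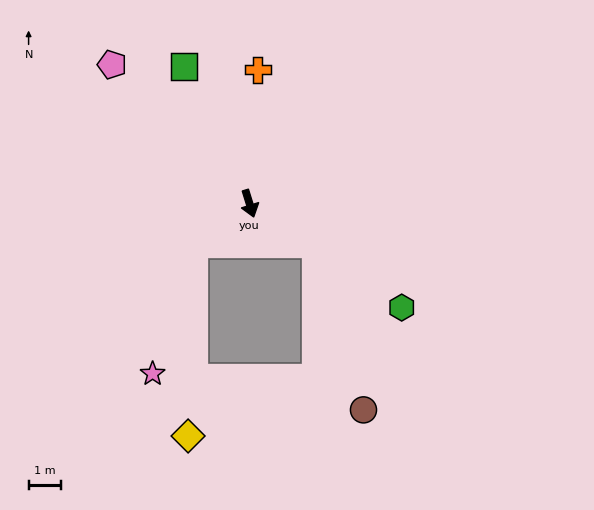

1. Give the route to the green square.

turn right 172°, forward 4.6 m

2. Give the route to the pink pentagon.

turn right 153°, forward 6.0 m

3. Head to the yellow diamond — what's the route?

blocked — turn right 71°, forward 2.1 m, then turn left 52°, forward 5.9 m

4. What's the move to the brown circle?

blocked — turn left 41°, forward 2.4 m, then turn right 42°, forward 5.3 m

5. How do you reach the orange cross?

turn left 159°, forward 4.1 m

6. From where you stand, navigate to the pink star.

blocked — turn right 71°, forward 2.1 m, then turn left 36°, forward 4.2 m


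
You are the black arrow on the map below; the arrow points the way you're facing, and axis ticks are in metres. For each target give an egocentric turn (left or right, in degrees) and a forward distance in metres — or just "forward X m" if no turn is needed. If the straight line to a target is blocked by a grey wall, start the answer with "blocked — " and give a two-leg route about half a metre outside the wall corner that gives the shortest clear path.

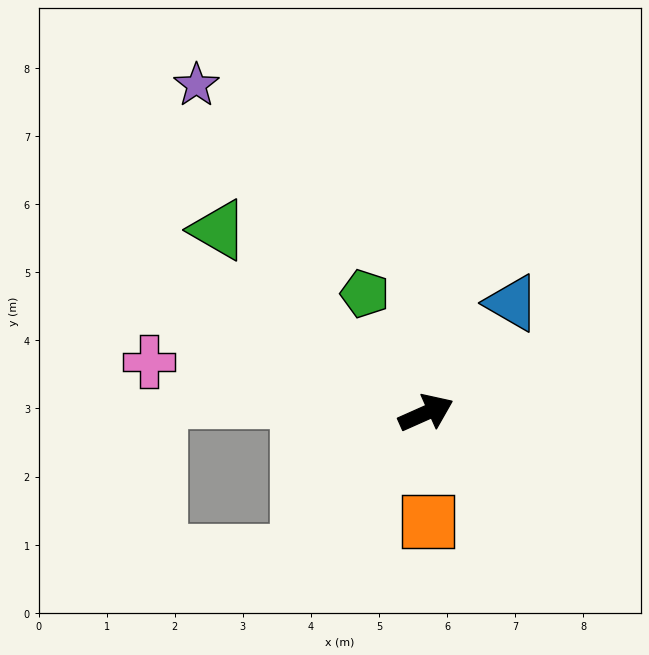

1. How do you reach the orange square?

turn right 113°, forward 1.6 m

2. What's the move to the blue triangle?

turn left 28°, forward 2.0 m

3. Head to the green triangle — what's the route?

turn left 115°, forward 4.1 m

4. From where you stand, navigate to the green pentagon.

turn left 93°, forward 2.0 m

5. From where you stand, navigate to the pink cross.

turn left 146°, forward 4.1 m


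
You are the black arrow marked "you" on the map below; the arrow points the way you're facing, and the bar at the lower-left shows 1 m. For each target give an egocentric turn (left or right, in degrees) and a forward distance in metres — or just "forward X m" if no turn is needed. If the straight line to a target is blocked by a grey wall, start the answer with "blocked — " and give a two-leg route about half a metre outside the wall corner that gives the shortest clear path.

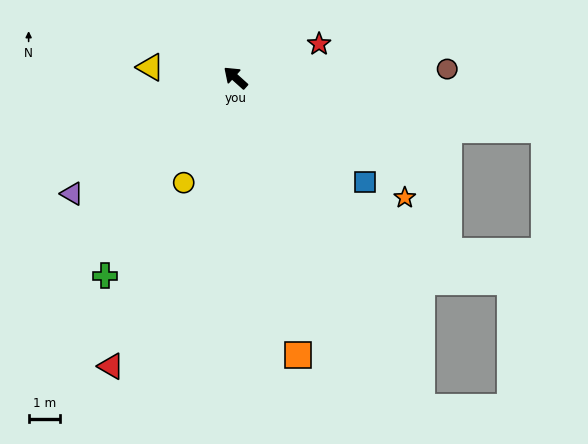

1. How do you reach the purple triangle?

turn left 77°, forward 6.3 m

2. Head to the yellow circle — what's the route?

turn left 106°, forward 3.7 m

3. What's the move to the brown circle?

turn right 136°, forward 6.7 m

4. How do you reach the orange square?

turn left 145°, forward 9.0 m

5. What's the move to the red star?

turn right 116°, forward 2.8 m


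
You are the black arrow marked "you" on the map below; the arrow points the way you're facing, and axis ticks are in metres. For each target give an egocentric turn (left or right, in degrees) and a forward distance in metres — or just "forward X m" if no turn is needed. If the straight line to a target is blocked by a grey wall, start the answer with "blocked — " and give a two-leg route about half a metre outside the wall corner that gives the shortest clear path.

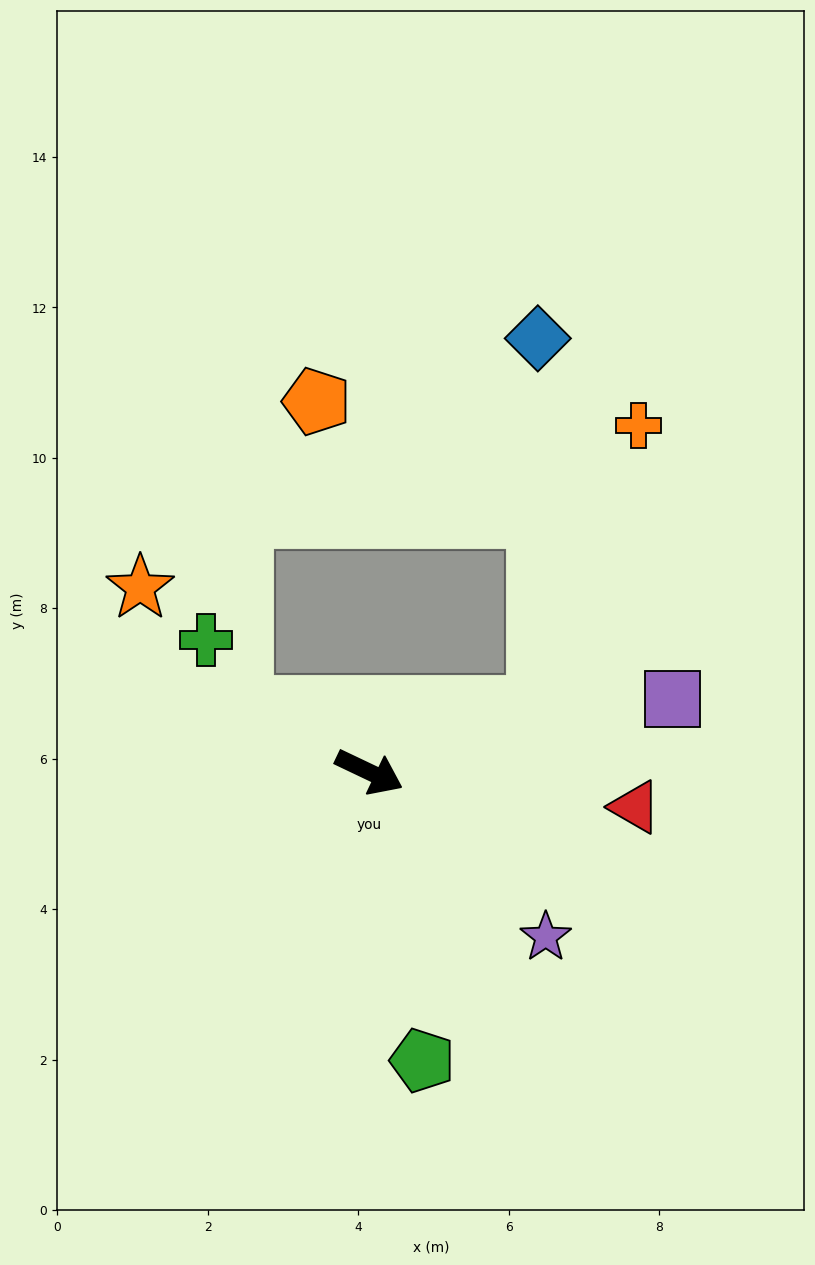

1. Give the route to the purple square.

turn left 39°, forward 4.1 m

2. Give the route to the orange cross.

blocked — turn left 46°, forward 2.4 m, then turn left 50°, forward 4.0 m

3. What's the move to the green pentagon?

turn right 54°, forward 3.9 m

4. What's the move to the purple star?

turn right 18°, forward 3.2 m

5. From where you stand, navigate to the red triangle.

turn left 18°, forward 3.6 m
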